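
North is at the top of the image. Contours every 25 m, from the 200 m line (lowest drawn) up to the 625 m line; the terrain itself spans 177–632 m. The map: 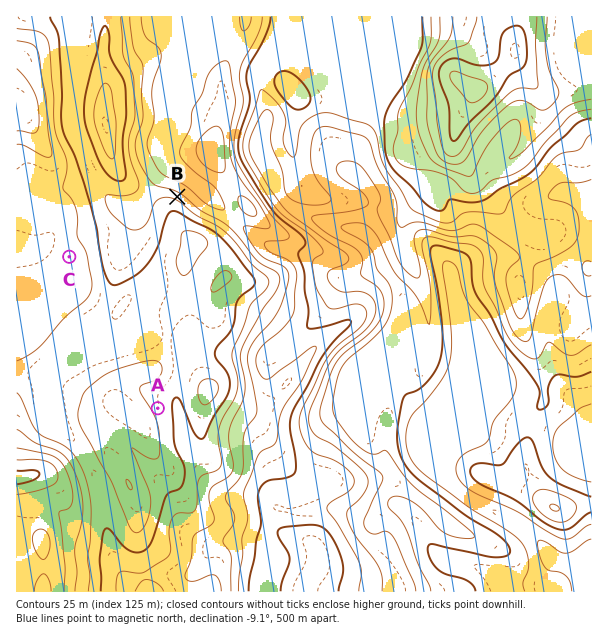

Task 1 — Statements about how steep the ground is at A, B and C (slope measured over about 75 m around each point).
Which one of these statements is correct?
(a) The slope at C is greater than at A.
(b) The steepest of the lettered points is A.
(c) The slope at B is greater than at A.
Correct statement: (c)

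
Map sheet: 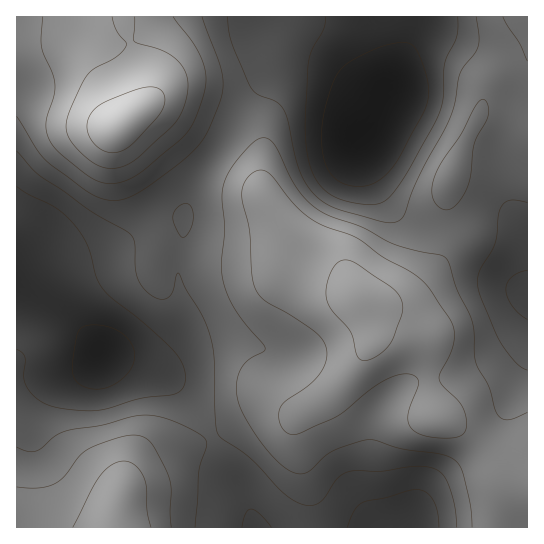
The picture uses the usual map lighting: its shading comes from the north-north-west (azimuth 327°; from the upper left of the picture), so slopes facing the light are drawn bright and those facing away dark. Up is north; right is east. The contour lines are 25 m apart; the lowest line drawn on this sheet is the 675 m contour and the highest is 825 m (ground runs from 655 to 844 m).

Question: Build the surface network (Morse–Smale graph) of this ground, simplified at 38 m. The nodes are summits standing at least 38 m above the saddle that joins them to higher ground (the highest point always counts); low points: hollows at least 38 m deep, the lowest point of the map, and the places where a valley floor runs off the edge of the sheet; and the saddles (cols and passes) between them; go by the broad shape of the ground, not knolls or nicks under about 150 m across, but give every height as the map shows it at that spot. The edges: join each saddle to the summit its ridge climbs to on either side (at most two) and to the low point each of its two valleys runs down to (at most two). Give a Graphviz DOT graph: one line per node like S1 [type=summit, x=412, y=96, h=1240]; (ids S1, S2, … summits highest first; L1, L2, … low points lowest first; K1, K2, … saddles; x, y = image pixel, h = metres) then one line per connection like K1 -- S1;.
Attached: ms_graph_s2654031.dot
graph terrain {
  S1 [type=summit, x=118, y=126, h=844];
  S2 [type=summit, x=357, y=293, h=809];
  S3 [type=summit, x=114, y=525, h=796];
  L1 [type=low, x=363, y=138, h=655];
  L2 [type=low, x=103, y=358, h=663];
  L3 [type=low, x=522, y=294, h=697];
  K1 [type=saddle, x=506, y=77, h=745];
  K2 [type=saddle, x=234, y=125, h=737];
  K3 [type=saddle, x=213, y=438, h=724];
  K1 -- S2;
  K1 -- L1;
  K1 -- L3;
  K2 -- S1;
  K2 -- S2;
  K2 -- L1;
  K2 -- L2;
  K3 -- S2;
  K3 -- S3;
  K3 -- L2;
}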